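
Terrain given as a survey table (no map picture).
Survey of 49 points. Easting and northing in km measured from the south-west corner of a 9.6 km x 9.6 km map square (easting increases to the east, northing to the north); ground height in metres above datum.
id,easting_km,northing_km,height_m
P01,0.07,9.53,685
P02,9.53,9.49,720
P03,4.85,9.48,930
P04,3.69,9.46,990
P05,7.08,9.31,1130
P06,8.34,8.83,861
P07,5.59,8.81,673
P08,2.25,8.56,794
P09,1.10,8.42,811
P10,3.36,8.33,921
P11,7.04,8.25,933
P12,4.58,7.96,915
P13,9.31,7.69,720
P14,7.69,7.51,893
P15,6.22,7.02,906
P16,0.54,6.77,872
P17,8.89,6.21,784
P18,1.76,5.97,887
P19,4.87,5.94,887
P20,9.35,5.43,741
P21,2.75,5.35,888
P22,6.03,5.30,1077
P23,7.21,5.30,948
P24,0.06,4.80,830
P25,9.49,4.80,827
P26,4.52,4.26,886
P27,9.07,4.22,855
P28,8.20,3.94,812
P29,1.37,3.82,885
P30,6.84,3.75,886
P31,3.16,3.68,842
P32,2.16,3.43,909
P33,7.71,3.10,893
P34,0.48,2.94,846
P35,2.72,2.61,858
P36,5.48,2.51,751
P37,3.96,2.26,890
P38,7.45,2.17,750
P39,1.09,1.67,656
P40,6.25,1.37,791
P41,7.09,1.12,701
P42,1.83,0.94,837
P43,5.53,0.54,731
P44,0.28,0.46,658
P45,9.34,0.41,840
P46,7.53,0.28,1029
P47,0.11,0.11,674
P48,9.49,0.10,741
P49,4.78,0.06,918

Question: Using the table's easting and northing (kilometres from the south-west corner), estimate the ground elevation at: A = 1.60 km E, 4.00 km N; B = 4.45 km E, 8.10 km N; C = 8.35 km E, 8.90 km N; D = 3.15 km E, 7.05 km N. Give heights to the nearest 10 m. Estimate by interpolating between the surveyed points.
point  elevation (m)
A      890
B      960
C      880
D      940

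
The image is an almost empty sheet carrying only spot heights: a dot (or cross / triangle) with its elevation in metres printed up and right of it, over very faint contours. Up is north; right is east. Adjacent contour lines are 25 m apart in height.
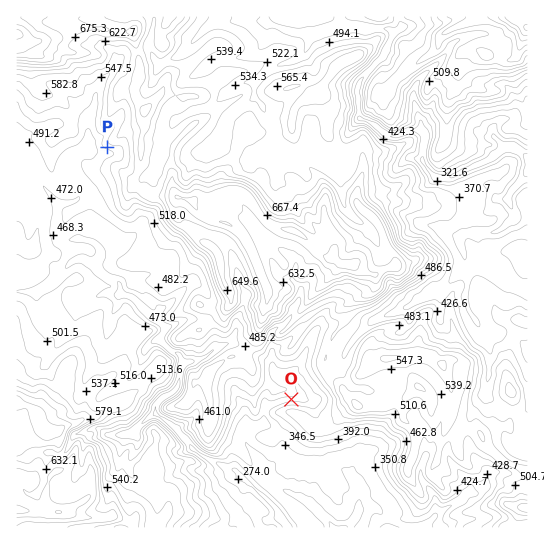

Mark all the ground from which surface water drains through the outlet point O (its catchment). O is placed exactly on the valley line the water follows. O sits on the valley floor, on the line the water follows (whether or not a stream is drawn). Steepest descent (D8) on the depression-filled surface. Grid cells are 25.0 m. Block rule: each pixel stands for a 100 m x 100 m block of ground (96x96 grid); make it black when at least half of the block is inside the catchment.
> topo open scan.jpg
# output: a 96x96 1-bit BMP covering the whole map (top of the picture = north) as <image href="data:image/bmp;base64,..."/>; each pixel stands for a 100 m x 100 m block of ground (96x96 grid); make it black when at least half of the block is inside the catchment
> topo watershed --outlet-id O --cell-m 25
<image width="96" height="96" href="data:image/bmp;base64,Qk2+BAAAAAAAAD4AAAAoAAAAYAAAAGAAAAABAAEAAAAAAIAEAAATCwAAEwsAAAIAAAAAAAAA////AAAAAAAAAAAAAAAAAAAAAAAAAAAAAAAAAAAAAAAAAAAAAAAAAAAAAAAAAAAAAAAAAAAAAAAAAAAAAAAAAAAAAAAAAAAAAAAAAAAAAAAAAAAAAAAAAAAAAAAAAAAAAAAAAAAAAAAAAAAAAAAAAAAAAAAAAAAAAAAAAAAAAAAAAAAAAAAAAAAAAAAAAAAAAAAAAAAAAAAAAAAAAAAAAAAAAAAAAAAAAAAAAAAAAAAAAAAAAAAAAAAAAAAAAAAAAAAAAAAAAAAAAAAAAAAAAAAAAAAAAAAAAAAAAAAAAAAAAAAAAAAAAAAAAAAAAAAAAAAB4AAAAAAAAAAAAAAD8AAAAAAAAAAAAAAP+AAAAAAAAAAAAAAf/AAAAAAAAAAAAAAf/gAAAAAAAAAAAAAf/AAAAAAAAAAAAAAf/AAAAAAAAAAAAAD/+AAAAAAAAAAAAAP/8AAAAAAAAAAAAAf/4AAAAAAAAAAAAA//wAAAAAAAAAAAAA//wAAAAAAAAAAAAB//wAAAAAAAAAAAAB//wAAAAAAAAAAAAB//4AAAAAAAAAAAAA//4AAAAAAAAAAAAAf/4AAAAAAAAAAAAAf/8AAAAAAAAAAAAAP/+AAAAAAAAAAAAAP/+AAAAAAAAAAAAAP//AAAAAAAAAAAAAP//AAAAAAAAAAAAAH//AAAAAAAAAAAAAH//gAAAAAAAAAAAAH//4AAAAAAAAAAAAH//+AAAAAAAAAAAAH//+AAAAAAAAAAAAP//+AAAAAAAAAAAAP//+AAAAAAAAAAAAf//4AAAAAAAAAAAAf//AAAAAAAAAAAAAf/4AAAAAAAAAAAAA//gAAAAAAAAAAAAA//AAAAAAAAAAAAAB/+AAAAAAAAAAAAAB/8AAAAAAAAAAAAAD/4AAAAAAAAAAAAAH+AAAAAAAAAAAAAA/4AAAAAAAAAAAAAH/wAAAAAAAAAAAAAP/gAAAAAAAAAAAAAf/gAAAAAAAAAAAAAf/AAAAAAAAAAAAAAA+AAAAAAAAAAAAAAAAAAAAAAAAAAAAAAAAAAAAAAAAAAAAAAAAAAAAAAAAAAAAAAAAAAAAAAAAAAAAAAAAAAAAAAAAAAAAAAAAAAAAAAAAAAAAAAAAAAAAAAAAAAAAAAAAAAAAAAAAAAAAAAAAAAAAAAAAAAAAAAAAAAAAAAAAAAAAAAAAAAAAAAAAAAAAAAAAAAAAAAAAAAAAAAAAAAAAAAAAAAAAAAAAAAAAAAAAAAAAAAAAAAAAAAAAAAAAAAAAAAAAAAAAAAAAAAAAAAAAAAAAAAAAAAAAAAAAAAAAAAAAAAAAAAAAAAAAAAAAAAAAAAAAAAAAAAAAAAAAAAAAAAAAAAAAAAAAAAAAAAAAAAAAAAAAAAAAAAAAAAAAAAAAAAAAAAAAAAAAAAAAAAAAAAAAAAAAAAAAAAAAAAAAAAAAAAAAAAAAAAAAAAAAAAAAAAAAAAAAAAAAAAAAAAAAAAAAAAAAAAAAAAAAAAAAAAAAAAAAAAAAAAAAAAAAAAAAAAAAAAAAAAAAAAAAAAAAAAAAA="/>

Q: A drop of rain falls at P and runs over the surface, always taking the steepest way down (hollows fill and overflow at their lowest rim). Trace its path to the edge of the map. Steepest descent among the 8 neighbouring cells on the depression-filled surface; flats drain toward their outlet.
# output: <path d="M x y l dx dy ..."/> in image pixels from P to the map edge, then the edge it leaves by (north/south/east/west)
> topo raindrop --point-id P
<path d="M107 147l0 3-2 3-8 0-6-3-12 1-8 8-1 10 7 13 0 5 1 2 0 9-5 4-4 0-2 1-9 0-1 2 0 14-2 2 0 9 8 9 20 0 2 2 5 0 5 2 6 7 0 5-4 6 2 10 8 7 3 1 4 0 4 3 3 5 0 4 4 4 6 2 7 6 1 0 0 2 18 17 6 3-1 16 1 2 8 8 6 2 4 4 0 2 1 2 0 8-1 1-2 12-2 7-4 4-11 5-4 4-3 4 0 7 4 4 16 10 0 2 8 8 0 1 16 16 30 15 5 0 17 17 2 0 9 9 1 0 14 14 2 4 0 5 7 7 0 2"/>
exit: south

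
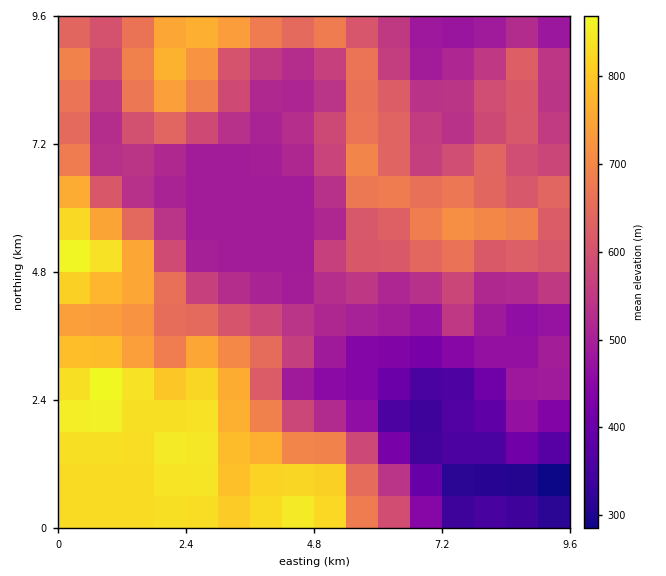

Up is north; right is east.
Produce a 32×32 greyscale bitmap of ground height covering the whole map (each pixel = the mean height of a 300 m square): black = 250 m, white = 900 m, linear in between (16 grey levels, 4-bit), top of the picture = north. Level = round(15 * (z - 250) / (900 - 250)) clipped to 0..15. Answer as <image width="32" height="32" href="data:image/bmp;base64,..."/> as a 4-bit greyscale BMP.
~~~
<image width="32" height="32" href="data:image/bmp;base64,Qk12AgAAAAAAAHYAAAAoAAAAIAAAACAAAAABAAQAAAAAAAACAAATCwAAEwsAABAAAAAAAAAAAAAAABEREQAiIiIAMzMzAERERABVVVUAZmZmAHd3dwCIiIgAmZmZAKqqqgC7u7sAzMzMAN3d3QDu7u4A////AN3d3d7t3d3u7KiHVCIzMiLd3d3e7dze7u3KmGMiIhIh3d3d3u3c3e7tuYdTIREREd3d3d7t3N3d3KhlQyESIhHd3d3u7dzMu7uXVDIiI0My7u7e7u3cy6mphkMiMyNEQ+7u7d7t3LqYd2UyIjM0VUTu7u3e7dupd2VUMiIzNFVV7u/t3u3Ll2VVVEMiMzRWZd7u7czdy6hlVEREMjM0VmXN3cyqzMqpdlVERENERVVmzMu7mru5mYdmVUVUVlVVZbu7upqqmIh3dmZVVndlVVW7u7upmId3dmZmZlV3ZVVVzMzLqYd3ZmZmZlVWd2VWZu7czKh3ZmZmd3h2eIh2d4ju7cuXZmZmZniJmImZiImY7u3Kh2ZmZmZoiIiaqpmZmO7MuXZmZmZmZ4iImruqqYjdyph2ZmZmZmeJmaq7u7qZzKh3ZmZmZmZnmqqqqqqZmcuHZmZmZmZmaKu5mJqYh4m6dmZmZmZmZmirqIeJmYd4qGZ3dmZmZmd4q5h3d4mXd6hmeJh2ZmZniKqYd3d5mHe4ZomqmYdmZniaqHd3eJd3uXeau6qXZmZnmqh3d3iXd6l3m8y5h3ZmZ5qXZnd5mHa5d5vMuYd2ZneahlZ2eKl2uoibzMuYd2d4qYZVZmeIdqmIm8zMypmImpiHVVVWd2aYiJq7zMu7qruHdlVVVWZU"/>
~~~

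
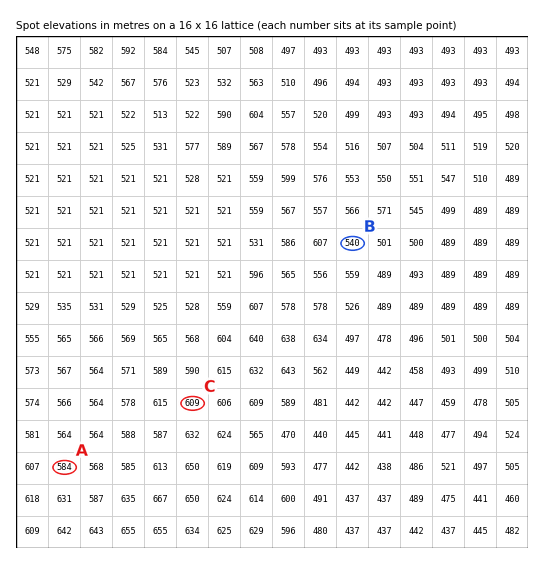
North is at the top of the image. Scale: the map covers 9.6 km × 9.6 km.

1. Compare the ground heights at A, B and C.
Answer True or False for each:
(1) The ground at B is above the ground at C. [False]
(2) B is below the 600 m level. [True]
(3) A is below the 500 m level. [False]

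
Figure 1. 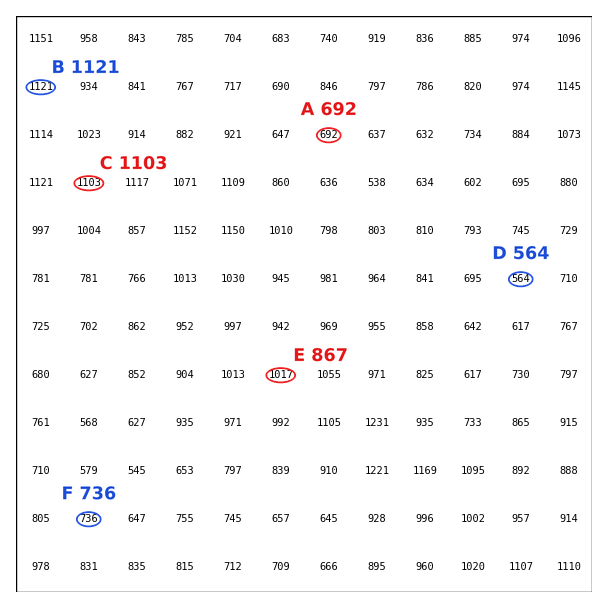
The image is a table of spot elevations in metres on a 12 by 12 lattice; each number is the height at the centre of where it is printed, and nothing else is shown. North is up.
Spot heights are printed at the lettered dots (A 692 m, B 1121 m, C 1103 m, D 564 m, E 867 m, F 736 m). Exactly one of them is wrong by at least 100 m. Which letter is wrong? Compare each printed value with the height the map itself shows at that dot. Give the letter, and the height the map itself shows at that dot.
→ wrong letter E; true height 1017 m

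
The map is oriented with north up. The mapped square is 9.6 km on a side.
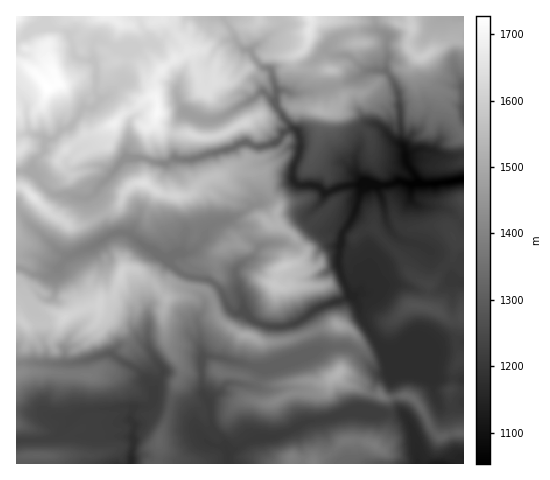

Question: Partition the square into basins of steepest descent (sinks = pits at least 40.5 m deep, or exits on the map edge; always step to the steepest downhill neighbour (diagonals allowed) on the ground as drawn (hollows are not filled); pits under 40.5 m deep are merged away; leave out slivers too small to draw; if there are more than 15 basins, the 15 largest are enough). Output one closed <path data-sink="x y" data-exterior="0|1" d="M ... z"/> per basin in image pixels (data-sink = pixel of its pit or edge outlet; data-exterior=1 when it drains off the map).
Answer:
<path data-sink="463 179" data-exterior="1" d="M463 16l-446 0-1 303 4 0 6 6 35-3 6-6 11-6 21-5 2-4 11-4 10-26 2-2 12 0 7 7 10 6 14 16 12-3 9-7 18 2 6 8 7 21 5 5 17 10 9 2 6 4-3 27-6 9 3 3 16 6 13 0 19-4 23 1 16-8 12 11 21 8 9 1 9 5 15-4 9 3 11 13 7 16 10 10 15-5 8 0 1-298-8-9-4-13-8-10-3-12-12-9-6-21 0-3 7-5 19-12 15 1z"/><path data-sink="442 463" data-exterior="1" d="M197 288l-9 0-12 8-8 1-5 14 2 29 17 27 0 8-6 10-7 29-9 24-2 26 133 0 1-7 7 3 14 2 1 2 150-1 0-30-9-1-14 5-4-2-7-8-12-23-8-8-7-1-15 4-9-5-9-1-21-8-12-11-16 8-23-1-19 4-13 0-18-7 5-11 3-27-6-4-9-2-17-10-7-10-7-20-4-4z"/><path data-sink="131 463" data-exterior="1" d="M136 269l-13 1-10 27-12 4-2 4-21 5-11 6-6 6-6 1-29 2-6-6-4 1 1 144 140 0 1-2 0-20 11-28 7-29 6-10 0-8-17-27-2-29 4-13-14-16-10-6z"/><path data-sink="463 116" data-exterior="1" d="M458 39l-9 1-16 10-9 7-1 3 6 21 12 9 3 12 8 10 4 13 7 9 1-92z"/>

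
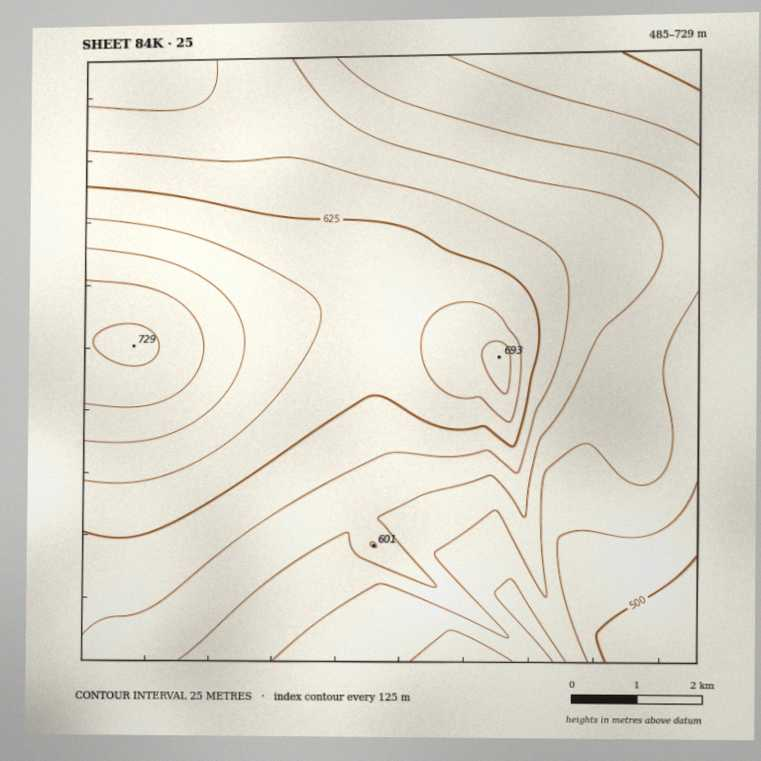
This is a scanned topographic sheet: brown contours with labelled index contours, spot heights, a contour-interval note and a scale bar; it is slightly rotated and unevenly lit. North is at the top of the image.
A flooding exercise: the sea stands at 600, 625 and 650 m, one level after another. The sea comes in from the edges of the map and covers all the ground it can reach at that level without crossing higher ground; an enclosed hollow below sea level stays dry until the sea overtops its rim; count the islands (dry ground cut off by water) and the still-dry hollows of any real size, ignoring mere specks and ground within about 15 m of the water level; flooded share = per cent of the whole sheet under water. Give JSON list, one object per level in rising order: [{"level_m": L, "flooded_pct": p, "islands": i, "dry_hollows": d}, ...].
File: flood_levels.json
[{"level_m": 600, "flooded_pct": 57, "islands": 0, "dry_hollows": 0}, {"level_m": 625, "flooded_pct": 71, "islands": 0, "dry_hollows": 0}, {"level_m": 650, "flooded_pct": 85, "islands": 1, "dry_hollows": 0}]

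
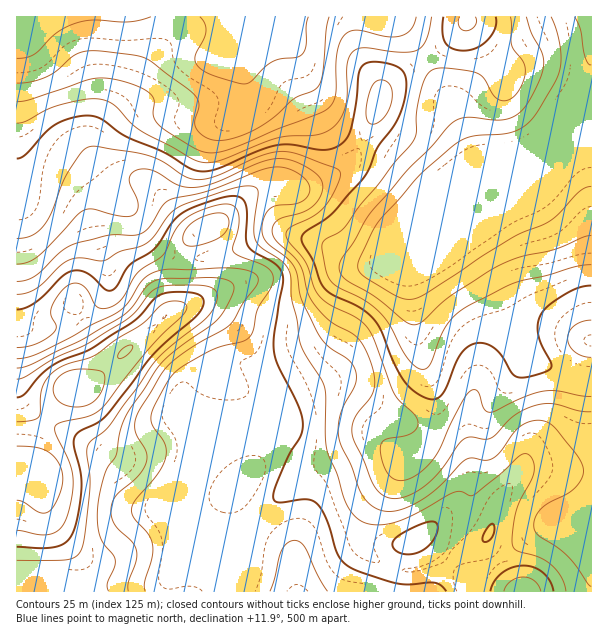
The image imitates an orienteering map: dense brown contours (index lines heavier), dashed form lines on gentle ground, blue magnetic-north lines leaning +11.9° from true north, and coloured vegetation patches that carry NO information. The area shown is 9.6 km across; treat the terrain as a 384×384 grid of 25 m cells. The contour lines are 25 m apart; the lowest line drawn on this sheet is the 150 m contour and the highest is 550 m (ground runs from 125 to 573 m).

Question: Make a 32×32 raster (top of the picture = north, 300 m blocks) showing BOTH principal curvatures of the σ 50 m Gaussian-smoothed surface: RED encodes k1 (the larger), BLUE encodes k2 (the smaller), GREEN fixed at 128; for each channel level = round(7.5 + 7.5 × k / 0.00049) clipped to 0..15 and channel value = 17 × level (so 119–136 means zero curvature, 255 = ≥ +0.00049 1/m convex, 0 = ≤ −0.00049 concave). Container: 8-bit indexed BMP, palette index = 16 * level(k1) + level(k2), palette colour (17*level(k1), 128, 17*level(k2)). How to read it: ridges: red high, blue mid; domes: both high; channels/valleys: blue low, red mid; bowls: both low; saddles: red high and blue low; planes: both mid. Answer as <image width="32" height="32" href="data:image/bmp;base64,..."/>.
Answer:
<image width="32" height="32" href="data:image/bmp;base64,Qk02CAAAAAAAADYEAAAoAAAAIAAAACAAAAABAAgAAAAAAAAEAAATCwAAEwsAAAABAAAAAAAAAIAAABGAAAAigAAAM4AAAESAAABVgAAAZoAAAHeAAACIgAAAmYAAAKqAAAC7gAAAzIAAAN2AAADugAAA/4AAAACAEQARgBEAIoARADOAEQBEgBEAVYARAGaAEQB3gBEAiIARAJmAEQCqgBEAu4ARAMyAEQDdgBEA7oARAP+AEQAAgCIAEYAiACKAIgAzgCIARIAiAFWAIgBmgCIAd4AiAIiAIgCZgCIAqoAiALuAIgDMgCIA3YAiAO6AIgD/gCIAAIAzABGAMwAigDMAM4AzAESAMwBVgDMAZoAzAHeAMwCIgDMAmYAzAKqAMwC7gDMAzIAzAN2AMwDugDMA/4AzAACARAARgEQAIoBEADOARABEgEQAVYBEAGaARAB3gEQAiIBEAJmARACqgEQAu4BEAMyARADdgEQA7oBEAP+ARAAAgFUAEYBVACKAVQAzgFUARIBVAFWAVQBmgFUAd4BVAIiAVQCZgFUAqoBVALuAVQDMgFUA3YBVAO6AVQD/gFUAAIBmABGAZgAigGYAM4BmAESAZgBVgGYAZoBmAHeAZgCIgGYAmYBmAKqAZgC7gGYAzIBmAN2AZgDugGYA/4BmAACAdwARgHcAIoB3ADOAdwBEgHcAVYB3AGaAdwB3gHcAiIB3AJmAdwCqgHcAu4B3AMyAdwDdgHcA7oB3AP+AdwAAgIgAEYCIACKAiAAzgIgARICIAFWAiABmgIgAd4CIAIiAiACZgIgAqoCIALuAiADMgIgA3YCIAO6AiAD/gIgAAICZABGAmQAigJkAM4CZAESAmQBVgJkAZoCZAHeAmQCIgJkAmYCZAKqAmQC7gJkAzICZAN2AmQDugJkA/4CZAACAqgARgKoAIoCqADOAqgBEgKoAVYCqAGaAqgB3gKoAiICqAJmAqgCqgKoAu4CqAMyAqgDdgKoA7oCqAP+AqgAAgLsAEYC7ACKAuwAzgLsARIC7AFWAuwBmgLsAd4C7AIiAuwCZgLsAqoC7ALuAuwDMgLsA3YC7AO6AuwD/gLsAAIDMABGAzAAigMwAM4DMAESAzABVgMwAZoDMAHeAzACIgMwAmYDMAKqAzAC7gMwAzIDMAN2AzADugMwA/4DMAACA3QARgN0AIoDdADOA3QBEgN0AVYDdAGaA3QB3gN0AiIDdAJmA3QCqgN0Au4DdAMyA3QDdgN0A7oDdAP+A3QAAgO4AEYDuACKA7gAzgO4ARIDuAFWA7gBmgO4Ad4DuAIiA7gCZgO4AqoDuALuA7gDMgO4A3YDuAO6A7gD/gO4AAID/ABGA/wAigP8AM4D/AESA/wBVgP8AZoD/AHeA/wCIgP8AmYD/AKqA/wC7gP8AzID/AN2A/wDugP8A/4D/AIZ2dYSVpXRkhpiXhnZ2l6eXhpaXhnSFtYSFs9vcyKWEg3KUpqe5qIV0doeHd3aXp5eGhnSCgoKEloWRs7elk4WXmLa1lai4poSHd3d3hpiomId1hbfZuJSVx7eSg4OFh5a6yaaEhYaWhIeHhoaFl5iYh5a1xdf4yIOW6JZjdod3lrnJp3Rkc2R2h5aYl4WFl6eHlpWEhbf3poTYp2R1d4d2p9iog4WFdHWHlrmohoWGl5eWhWRjZbbXlLjXloaGh6fK2qeSpqmXg4aFmLmohnWWqJh2ZGNjddeWlde4l5eGp7nIg3OXubimhIeEl6eXh5amh4V0dnRzt6iEt7iXh4aHpbKBg6OVh5aFd4eGhoaYqJZldIWGhYK2pnOoyJeHhoajsqW2o3JjZYaHhnaGh5iolmVll7m3k6aVcqfJuKemk8THytqndHJjdYaGl5eYmJemloW1t5aDp6eDk5eol4ax9vz72Oe4g2GFqKiXh5eIh6eoqLaFdHSXuId0hJSDcqLE+/j09veFUXCUhoaGl4eHl6m5l3Rzdpeol3Z1dJOTYnCRpOX4+feVcnFzhaaGhoaGmLiGc4SHl5eHhnaGp8p0coCAkcf29venlKS2l3eXlpaouZaThIeYmIeHhpanubXGt7SQUJP3+vnopYV1lselpbiplYOFl5iYl4eXl5eXlKXp65RAc+jr+fj2tpe1tIOEl5WDdHWHmJeXmJeXmJhkdLjplHGz1aNypNb4+vvYhFJhcnR2dXV2h5iYiIeHmHV0traUlbSVwZCAkLPG2cWhkoRzZXZ2dXWGh5eHd4eGdnWVlYandHLm+Me00YBwgGCFuIV0d3d3hoV2h4d3hpZmZYaWloVUUrX6+/zJYnCSg5OnhnR0h4eHdoaGh4eHl3Z2h6eGdWWEwbPI+faypMrapIaXhoSEd3eHhoZ2doeohoeHl5eGl7fEoXKm9fXn+/nVlpiYhnR1h3d3h3Z2hqeGh4eHh6fI2biEYXO3+fratsTXqJendXR1dneHh3aGl5WXiIiXtrenlnVjcYOmx7aDhMbGhqeohnV1dYSFh4aGhZioqaiWhHOCc2NiYHGjo4R1pOallai3loaGlZSFh4eFl5iYqJaEhIWGhnZ0c4SVh3SU+NmUhZampri5loR1d4aHh4eXlpeoqKinp4Z2hpZ2Y3XY+qd0doaGqMmYhYWGdnaGhpaHh5eHhoaHhpeXh3R0l9jax5R1dnaXybiWlYVmZoeYiIeHloV1dXZ2h5h2dIbI2KjFxKWWlaWnqKeWhHZ2h5eHd4eXl5eHhnZ2hnV1psamdXSkxciopZWHl4eEd4aGhoZ2doeHmJiXhoaHlpanpYR0ZHSn28vIpoaHl5Q="/>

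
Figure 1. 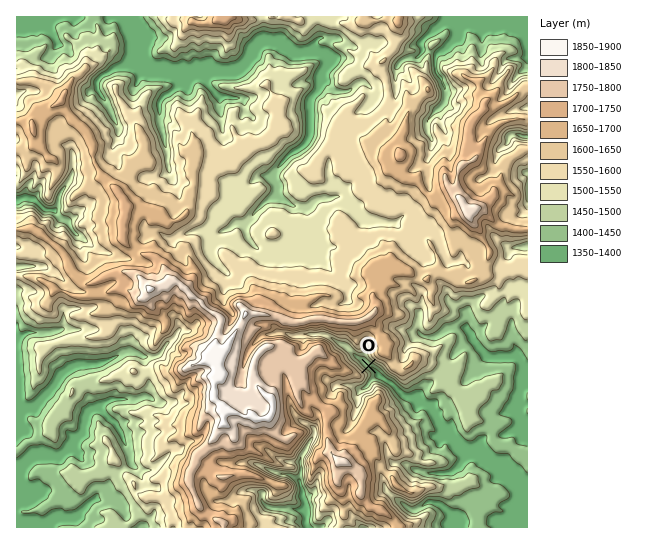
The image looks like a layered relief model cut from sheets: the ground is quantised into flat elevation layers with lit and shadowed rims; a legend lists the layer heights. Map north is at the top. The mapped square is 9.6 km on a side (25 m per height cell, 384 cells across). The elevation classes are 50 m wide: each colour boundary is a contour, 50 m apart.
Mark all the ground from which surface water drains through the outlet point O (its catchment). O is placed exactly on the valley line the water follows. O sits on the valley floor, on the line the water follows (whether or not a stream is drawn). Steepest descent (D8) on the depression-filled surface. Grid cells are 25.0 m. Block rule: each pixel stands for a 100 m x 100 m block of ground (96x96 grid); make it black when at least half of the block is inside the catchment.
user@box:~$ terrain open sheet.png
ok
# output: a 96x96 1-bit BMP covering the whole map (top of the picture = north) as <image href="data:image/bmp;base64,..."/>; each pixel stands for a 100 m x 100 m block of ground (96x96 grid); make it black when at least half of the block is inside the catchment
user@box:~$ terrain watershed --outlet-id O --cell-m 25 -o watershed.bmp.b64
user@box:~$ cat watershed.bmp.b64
<image width="96" height="96" href="data:image/bmp;base64,Qk2+BAAAAAAAAD4AAAAoAAAAYAAAAGAAAAABAAEAAAAAAIAEAAATCwAAEwsAAAIAAAAAAAAA////AAAAAAAAAAAAAAAAAAAAAAAAAAAAAAAAAAAAAAAAAAAAAAAAAAAAAAAAAAAAAAAAAAAAAAAAAAAAAAAAAAAAAAAAAAAAAAAAAAAAAAAAAAAAAAAAAAAAAAAAAAAAAAAAAAAAAAAAAAAAAAAAAAAAAAAAAAAAAAAAAAAAAAAAAAAAAAAAAAAAAAAAAAAAAAAAAAAAAAAAAAAAAAAAAAAAAAAAAAAAAAAAAAAAAAAAAAAAAAAAAAAAAAAAAAAAAAAAAAAAAAAAAAAAAAAAAAAAAAAAAAAAAAAAAAAAAAAAAAAAAAAAAAAAAAAAAAAAAAAAAAAAAAAAAAAAAAYAAAAAAAAAAAAAAH8AAAAAAAAAAAAAAf8AAAAAAAAAAAAAA/8AAAAAAAAAAAAAB/8AAAAAAAAAAAAAB/wAAAAAAAAAAAAAB/gAAAAAAAAAAAAAB/gAAAAAAAAAAAAAB/gAAAAAAAAAAAAAA/AAA4AAAAAAAAAAA/gAD8AAAAAAAAAAA/gcH8AAAAAAAAAAA/geP+AAAAAAAAAAAfwf//gAAAAAAAAAAP////gAAAAAAAAAAP////gAAAAAAAAAAH////AAAAAAAAAAAD///+AAAAAAAAAAAD///+AAAAAAAAAAAB+AAAAAAAAAAAAAAAAAAAAAAAAAAAAAAAAAAAAAAAAAAAAAAAAAAAAAAAAAAAAAAAAAAAAAAAAAAAAAAAAAAAAAAAAAAAAAAAAAAAAAAAAAAAAAAAAAAAAAAAAAAAAAAAAAAAAAAAAAAAAAAAAAAAAAAAAAAAAAAAAAAAAAAAAAAAAAAAAAAAAAAAAAAAAAAAAAAAAAAAAAAAAAAAAAAAAAAAAAAAAAAAAAAAAAAAAAAAAAAAAAAAAAAAAAAAAAAAAAAAAAAAAAAAAAAAAAAAAAAAAAAAAAAAAAAAAAAAAAAAAAAAAAAAAAAAAAAAAAAAAAAAAAAAAAAAAAAAAAAAAAAAAAAAAAAAAAAAAAAAAAAAAAAAAAAAAAAAAAAAAAAAAAAAAAAAAAAAAAAAAAAAAAAAAAAAAAAAAAAAAAAAAAAAAAAAAAAAAAAAAAAAAAAAAAAAAAAAAAAAAAAAAAAAAAAAAAAAAAAAAAAAAAAAAAAAAAAAAAAAAAAAAAAAAAAAAAAAAAAAAAAAAAAAAAAAAAAAAAAAAAAAAAAAAAAAAAAAAAAAAAAAAAAAAAAAAAAAAAAAAAAAAAAAAAAAAAAAAAAAAAAAAAAAAAAAAAAAAAAAAAAAAAAAAAAAAAAAAAAAAAAAAAAAAAAAAAAAAAAAAAAAAAAAAAAAAAAAAAAAAAAAAAAAAAAAAAAAAAAAAAAAAAAAAAAAAAAAAAAAAAAAAAAAAAAAAAAAAAAAAAAAAAAAAAAAAAAAAAAAAAAAAAAAAAAAAAAAAAAAAAAAAAAAAAAAAAAAAAAAAAAAAAAAAAAAAAAAAAAAAAAAAAAAAAAAAAAAAAAAAAAAAAAAAAAAAAAAAAAAAAAAAAAAAAAAAAAAAAAAAAAAAAAAAAAAAAAAAAAAAAAAA="/>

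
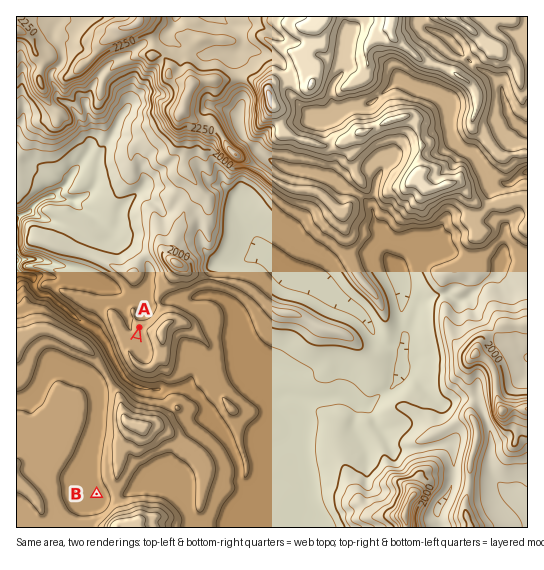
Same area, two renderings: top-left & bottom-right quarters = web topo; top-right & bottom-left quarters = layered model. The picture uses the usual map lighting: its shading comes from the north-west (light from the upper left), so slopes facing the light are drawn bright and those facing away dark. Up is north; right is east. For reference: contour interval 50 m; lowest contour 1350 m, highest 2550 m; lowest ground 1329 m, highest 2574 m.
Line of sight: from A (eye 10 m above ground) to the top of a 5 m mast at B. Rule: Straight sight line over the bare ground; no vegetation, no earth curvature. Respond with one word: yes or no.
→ no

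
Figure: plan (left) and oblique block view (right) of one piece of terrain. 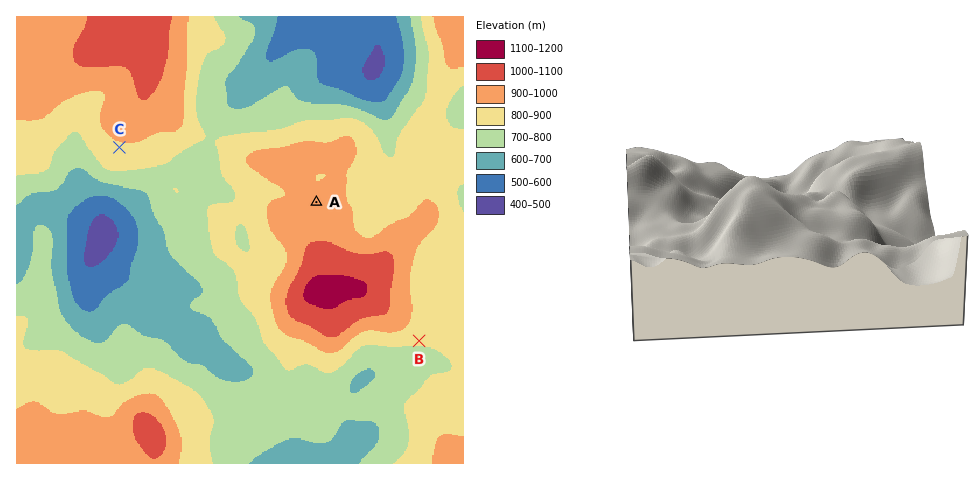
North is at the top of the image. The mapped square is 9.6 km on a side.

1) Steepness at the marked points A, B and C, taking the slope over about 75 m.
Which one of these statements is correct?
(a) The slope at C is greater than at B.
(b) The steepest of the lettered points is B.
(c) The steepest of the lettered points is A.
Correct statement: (b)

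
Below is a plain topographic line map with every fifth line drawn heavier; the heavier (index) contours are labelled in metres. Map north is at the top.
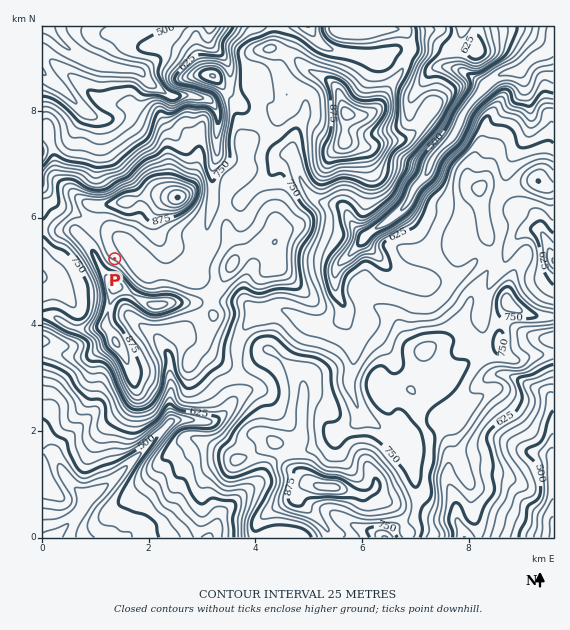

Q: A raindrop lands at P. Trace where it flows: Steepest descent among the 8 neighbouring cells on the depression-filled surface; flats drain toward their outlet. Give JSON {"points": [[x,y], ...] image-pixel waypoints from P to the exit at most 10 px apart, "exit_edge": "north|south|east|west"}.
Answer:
{"points": [[115, 259], [125, 253], [136, 260], [147, 267], [157, 272], [168, 273], [179, 273], [189, 269], [197, 259], [201, 248], [205, 237], [207, 227], [209, 216], [212, 205], [212, 195], [212, 184], [212, 173], [215, 163], [217, 152], [216, 141], [217, 131], [217, 120], [216, 109], [208, 100], [197, 97], [187, 96], [176, 96], [165, 93], [155, 87], [144, 77], [135, 69], [124, 69], [113, 67], [103, 65], [92, 61], [81, 56], [71, 51], [60, 41], [49, 31], [45, 27]], "exit_edge": "north"}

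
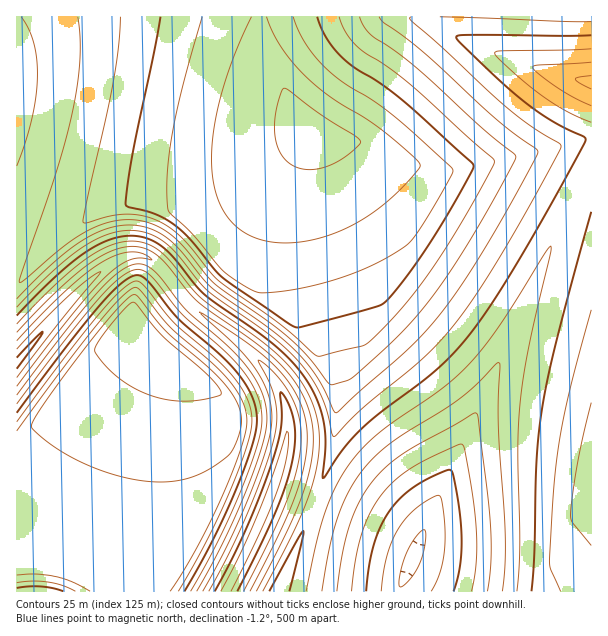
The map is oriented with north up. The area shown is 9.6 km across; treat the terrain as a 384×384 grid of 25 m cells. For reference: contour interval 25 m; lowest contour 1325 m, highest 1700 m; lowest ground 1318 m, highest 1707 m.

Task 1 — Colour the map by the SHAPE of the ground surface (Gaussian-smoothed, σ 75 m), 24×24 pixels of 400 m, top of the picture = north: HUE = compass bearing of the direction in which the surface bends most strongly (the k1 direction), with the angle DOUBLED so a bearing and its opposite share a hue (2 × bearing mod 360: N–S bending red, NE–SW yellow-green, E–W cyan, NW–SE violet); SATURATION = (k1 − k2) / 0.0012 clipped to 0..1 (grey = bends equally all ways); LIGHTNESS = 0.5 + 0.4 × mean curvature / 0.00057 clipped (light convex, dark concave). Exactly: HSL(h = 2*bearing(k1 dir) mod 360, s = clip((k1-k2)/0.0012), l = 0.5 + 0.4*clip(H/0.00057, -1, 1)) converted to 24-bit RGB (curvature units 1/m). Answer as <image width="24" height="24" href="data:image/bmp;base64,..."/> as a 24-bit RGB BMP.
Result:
<image width="24" height="24" href="data:image/bmp;base64,Qk32BgAAAAAAADYAAAAoAAAAGAAAABgAAAABABgAAAAAAMAGAAATCwAAEwsAAAAAAAAAAAAAiXvgfKHjhtPcfpGNgIB/gYB/3JaTnYWBE15iGV9ly5WHzpmKf4R9foF8fX18YnN7UWp3fHR7fHV7fnh6gH17lYV8kYd9goR+gH+If4CFgH9/gH9/gIB/gIB/l4J+3Z6WdYaEAC0zhIp18rqph4d8f4B8fXp6e3V7QmNyeHJ7fHZ6fXp6gIF8hYV9oIx/goV+gH9/gH9/gH9/gH9/gIB/gIB/gYF/2p6RnoqBD09cI2Ft2qKLuZF/f3x6fXd5fHR6Vmp3Wm15fHl7fX58foJ9f4R9m4yAjIl/gH+AgH9/gH9/gH9/gH9/gYB/gYF/nId+2qWTbISGACYzlYR27bacf3l5fXZ6fHR7dXJ7Q2h2enx9fIF9fYR9foV+h4l/nYuAgH+AgH9/gH9/gH9/gH9/gYB/gYF/g4N+4a+Xj4yBACIzVnB977mYjXx3fXZ7fHV9end9UHF8aHyAfIN/fYV/foV+foV+nYqAhX6BgH+AgH9/gH9/gX9/gYB/goF+g4J+v5yDvaGJKlV6Dy9QzqB3wJx8fnd+fHd+enl+cnyASHZ/fISBfYWAfoV/foR/i4Z/1IyhgX+AgX+AgX9/gX9/gYB/goB+g4F+k4t93cqlYm6eAQsyooxi4caMfnl/e3l/enyAe4GCS3mCcYaFfoWBfoSAf4OAf4J/0IugvYOVgX+AgX9/gX9/gn9/goB+g4B+haSBxN6ygFuwEQEykJRh5eGVfXqAe3uAe3+CfIODbYOFTnyDfoSBfoOAf4KAf4GAgHyF4JWup3+NgX+Agn9/gn9/gn9+gJ+TqObGpoaaZgVoUyJfirZnwtCKh3yBfH6CfIGDfISEfISDR3iBeISDfoKAf4GAf4GADldAi3+F5pu3mH6Ign+Ag39/hLytm+HPl5iBhypVMwAiaX9qj+OJjZJ+mYJ/fYCCfYODfYSDfYSCZYCEV3yCfoKAf4GAf4CAATIiJnFXloCK55y8kn6Hhsmjf9G0hIV6ZRImMwASfnNqe8qVg8CPf3+Bm4WAfoSFfYODfYOCfYOBfIKBRnR+fIGBfoCAf4CAc4CCADMgPH1jnoOR7cLPkdeeaH5wMgERVwwdgn54gsqvis+tgICCf4CBi4KAlYWAfoOCfYKBfYKBfYKAW3uBYXuBfoCAf4CAxYKeaoF7ADMbP4df29mix6KNOAIphx5amoKMld3Lh8Kxg4CCgoCBgIGBgIKCnYiBf4OBfoKBfYGBfoGAeoCBRnN9fYCAfoCA2I2uvX2dY391ADMOMpIAlAsAQAgthY19q+TCg6Wcg4CBg4CBgoGBgYGBgIKBkYSAkIR/foGBfoGAfoGAfoCAUnd/an2BfoCAhH2D2oy4x3augWKAQlgjUTggW4F4hdylg62MhICBhICBg4GBgoGBgoGBgIGBgYOAnYeAf4GBfoGAfoCAfoCAdX+BSXN+foCAgH2Bg36DyYO+2IPmhFvKVnjJgODlgrmlhICBhICBhIGBg4GBg4GBgoGBgYGBgIGBloWAi4J/foGBfoCAfoCAfoCAS3R+c36Af32AgH6BgX6BiX6Nj3+zf4m0gIaOg4CChICBhIGBhIGBhIGBg4GBg4GBgoGBgYGBhIGAnIaAf4CBfoCAfoCAfn+Abn2BT3V/fn1/f36AgH6AgX+BgX+Bgn+Bg4CBg4CBg4CBhIGBhIGBhIGBhIGBg4GBgoGBgYOEgJGXi5OulIGvjX+mhH2Ufn6FfX+AR3J9fX1/fn5/f36AgH+AgX+AgYCBgoCBg4CBg4GBhIGBhIGBhIGBhIGCgoiMgpefgp2mgJKWf4SDfoCEgX2Qin2jkn+xln+1aWSufX5+fX5/fn9/f39/gH+AgYCAgYCAgoCAg4GBg4GBhIGBhIaBgaGcfpmfgYuLg4OBgYKAgIGAf4GAfYGAfIGAe4GBen+CfXmQfH5+fX9+fn9+fn9/f4B/gIB/gYGAgoGAgoGAg4GBhISBgKSMfI2Ge4KBhIOAg4OAgoKAgIGAf4GAfoGAfYGAfIGAeoCAdX95e359fH9+fX9+fn9+foB+f4B/gIF/gYGAgoKAgoKAhJmAe5R7eoJ7eYJ+fIOBhIOAg4KAgYKAgIGAfoB/gHdwe1xHdVMzd14ze399fH99fH99fYB+fYB+foF+f4F/gIF/gYKAgoOAjqV9foR5e4N3dYJ2dIF9hYOAg4KAgn99gWdeeUo5e008gmlgg3t7hH9/e39+e399fH99fIB9fYB9fYF9foF+f4F+gIJ/hIV/maJ6gYN3gIN1e4Nxa4FodYBogVxNfEo7gVhPg3Z4g32Dg36Cg36BhH9/"/>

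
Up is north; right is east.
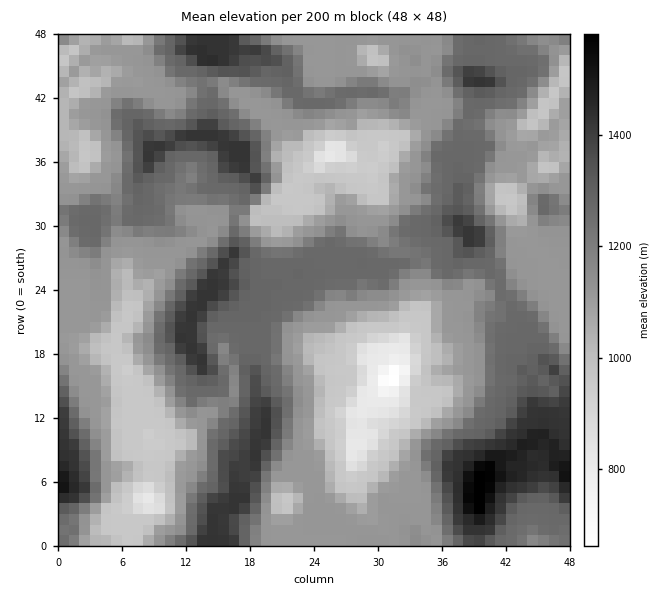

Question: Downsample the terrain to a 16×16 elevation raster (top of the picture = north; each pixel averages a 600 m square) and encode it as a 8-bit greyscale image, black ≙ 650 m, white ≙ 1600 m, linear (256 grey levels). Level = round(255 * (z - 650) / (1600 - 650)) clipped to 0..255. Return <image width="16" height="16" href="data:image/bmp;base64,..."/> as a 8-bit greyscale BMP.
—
<image width="16" height="16" href="data:image/bmp;base64,Qk02BQAAAAAAADYEAAAoAAAAEAAAABAAAAABAAgAAAAAAAABAAATCwAAEwsAAAABAAAAAAAAAAAAAAEBAQACAgIAAwMDAAQEBAAFBQUABgYGAAcHBwAICAgACQkJAAoKCgALCwsADAwMAA0NDQAODg4ADw8PABAQEAAREREAEhISABMTEwAUFBQAFRUVABYWFgAXFxcAGBgYABkZGQAaGhoAGxsbABwcHAAdHR0AHh4eAB8fHwAgICAAISEhACIiIgAjIyMAJCQkACUlJQAmJiYAJycnACgoKAApKSkAKioqACsrKwAsLCwALS0tAC4uLgAvLy8AMDAwADExMQAyMjIAMzMzADQ0NAA1NTUANjY2ADc3NwA4ODgAOTk5ADo6OgA7OzsAPDw8AD09PQA+Pj4APz8/AEBAQABBQUEAQkJCAENDQwBEREQARUVFAEZGRgBHR0cASEhIAElJSQBKSkoAS0tLAExMTABNTU0ATk5OAE9PTwBQUFAAUVFRAFJSUgBTU1MAVFRUAFVVVQBWVlYAV1dXAFhYWABZWVkAWlpaAFtbWwBcXFwAXV1dAF5eXgBfX18AYGBgAGFhYQBiYmIAY2NjAGRkZABlZWUAZmZmAGdnZwBoaGgAaWlpAGpqagBra2sAbGxsAG1tbQBubm4Ab29vAHBwcABxcXEAcnJyAHNzcwB0dHQAdXV1AHZ2dgB3d3cAeHh4AHl5eQB6enoAe3t7AHx8fAB9fX0Afn5+AH9/fwCAgIAAgYGBAIKCggCDg4MAhISEAIWFhQCGhoYAh4eHAIiIiACJiYkAioqKAIuLiwCMjIwAjY2NAI6OjgCPj48AkJCQAJGRkQCSkpIAk5OTAJSUlACVlZUAlpaWAJeXlwCYmJgAmZmZAJqamgCbm5sAnJycAJ2dnQCenp4An5+fAKCgoAChoaEAoqKiAKOjowCkpKQApaWlAKampgCnp6cAqKioAKmpqQCqqqoAq6urAKysrACtra0Arq6uAK+vrwCwsLAAsbGxALKysgCzs7MAtLS0ALW1tQC2trYAt7e3ALi4uAC5ubkAurq6ALu7uwC8vLwAvb29AL6+vgC/v78AwMDAAMHBwQDCwsIAw8PDAMTExADFxcUAxsbGAMfHxwDIyMgAycnJAMrKygDLy8sAzMzMAM3NzQDOzs4Az8/PANDQ0ADR0dEA0tLSANPT0wDU1NQA1dXVANbW1gDX19cA2NjYANnZ2QDa2toA29vbANzc3ADd3d0A3t7eAN/f3wDg4OAA4eHhAOLi4gDj4+MA5OTkAOXl5QDm5uYA5+fnAOjo6ADp6ekA6urqAOvr6wDs7OwA7e3tAO7u7gDv7+8A8PDwAPHx8QDy8vIA8/PzAPT09AD19fUA9vb2APf39wD4+PgA+fn5APr6+gD7+/sA/Pz8AP39/QD+/v4A////AJNcV3/BwIV9fn1/g7jFoKHEc0BcrcyKbnVnfYbV6Lu6z4FaYY7GrH5lRWmU1Oza3LpxUleBtsWEVjFOfKS61dabblN1lp++i1cxLlRyobzFgmRfmb2fq35XPBhWdJettHpfcre8o6V3Y0o9WHuZqJN9dWGlybConoZ9cGd+lZ1/fnpwhbi/qKimpJ2Qm5+BfZKQhYeIrIaKn5aXpbuqfX+ZnaaYiJRjWnF0fJ23hG2Wc3+voqG4nFVVUmmSqoJzcmF2uL++zJNjP1BXiKaXeW9xiKOTsJuAjIt8f32Vl3hpZm99iaCaoJ2JkoeBrLujbGt4eanQybGLfXF5gJ+on4U="/>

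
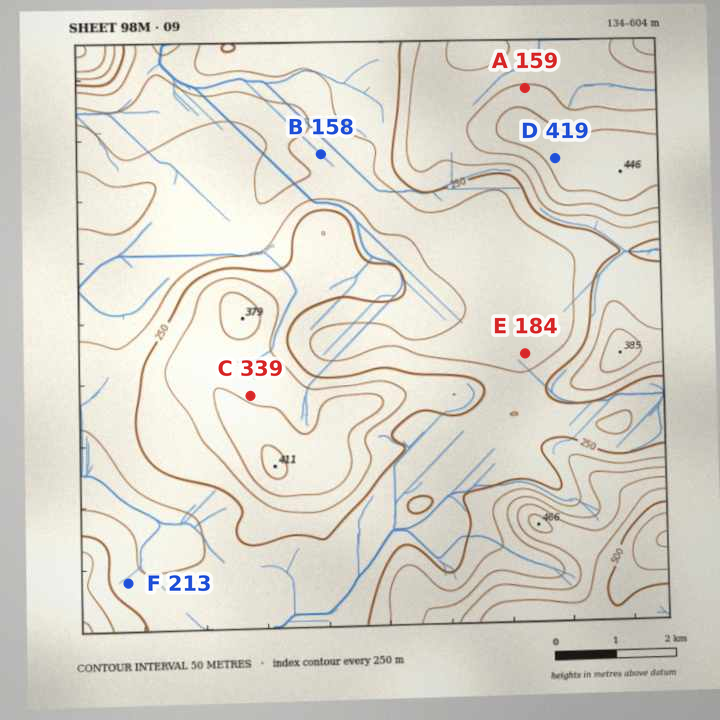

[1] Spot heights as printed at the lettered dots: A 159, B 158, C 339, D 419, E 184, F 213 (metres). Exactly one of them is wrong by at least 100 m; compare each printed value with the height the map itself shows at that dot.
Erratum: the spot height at A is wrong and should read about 359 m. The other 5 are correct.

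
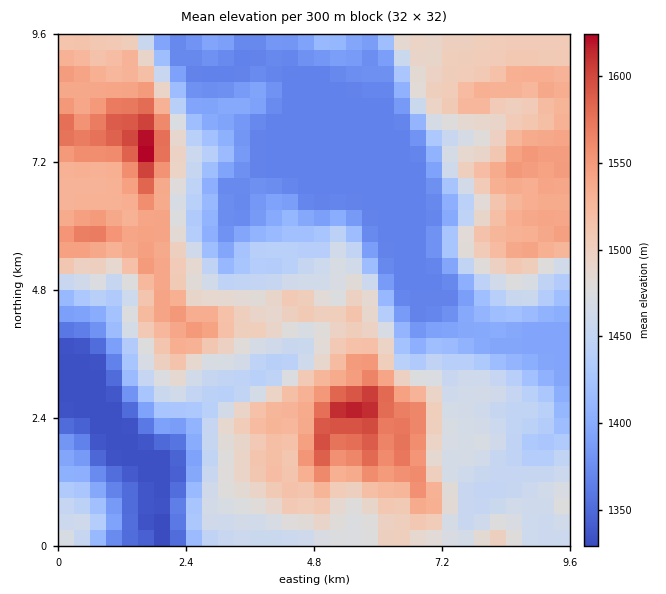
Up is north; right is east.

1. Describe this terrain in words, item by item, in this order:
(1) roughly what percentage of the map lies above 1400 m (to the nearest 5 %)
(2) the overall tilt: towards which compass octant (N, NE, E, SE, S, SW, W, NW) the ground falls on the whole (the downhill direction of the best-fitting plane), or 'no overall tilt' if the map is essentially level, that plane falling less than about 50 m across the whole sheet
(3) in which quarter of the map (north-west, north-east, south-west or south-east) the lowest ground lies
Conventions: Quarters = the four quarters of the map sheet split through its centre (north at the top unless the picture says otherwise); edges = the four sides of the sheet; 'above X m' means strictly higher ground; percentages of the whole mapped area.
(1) Ground above 1400 m makes up about 70 % of the sheet.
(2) No overall tilt - high and low ground are spread across the sheet.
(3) Look to the south-west quarter for the lowest ground.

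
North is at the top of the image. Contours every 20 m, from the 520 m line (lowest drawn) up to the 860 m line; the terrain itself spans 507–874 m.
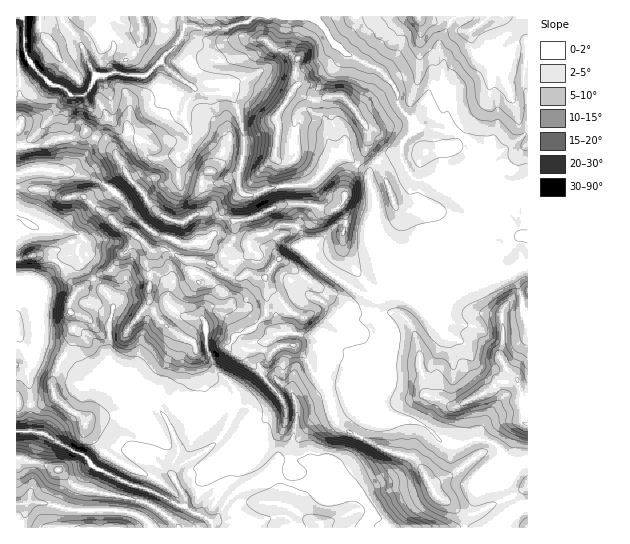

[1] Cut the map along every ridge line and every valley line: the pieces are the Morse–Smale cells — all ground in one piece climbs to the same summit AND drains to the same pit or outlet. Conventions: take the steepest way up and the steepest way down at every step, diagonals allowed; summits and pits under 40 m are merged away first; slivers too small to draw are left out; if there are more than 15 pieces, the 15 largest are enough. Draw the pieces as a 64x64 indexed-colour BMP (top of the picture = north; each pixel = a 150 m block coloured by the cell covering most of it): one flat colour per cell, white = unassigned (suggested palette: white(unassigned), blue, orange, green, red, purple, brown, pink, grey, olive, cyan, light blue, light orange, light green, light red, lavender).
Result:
<image width="64" height="64" href="data:image/bmp;base64,Qk12CAAAAAAAAHYAAAAoAAAAQAAAAEAAAAABAAQAAAAAAAAIAAATCwAAEwsAABAAAAAAAAAA////ALR3HwAOf/8ALKAsACgn1gC9Z5QAS1aMAMJ34wB/f38AIr28AM++FwDox64AeLv/AIrfmACWmP8A1bDFAAAAAAAAAAAADd3MzMERERERERERERF3d3d3d3d3d3d3AAAAAAAAAA3d3MzBEREREREREREREXd3d3d3d3d3d3cAAADd3d3d3dzMwRERERERERERERERd3d3d3d3d3d3d93d3d3d3d3czMERERERERERERERERF3d3d3d3d3d3d33d3d3d3MzMzBERERERERERERERERd3d3d3d3d3d3d3fd3d3czMzMERERERERERERERERERd3d3d3d3d3d3d3d93d3czMzBERERERERERERERERERd3d3d3d5mXd3d3d33d3MzMwRERERERERERERERERERd3d3d3d3mZmXd3d3fczMzMwRERERERERERERERERd3d3d3d3d3mZmZl3d37szMzMERERERERERERERERERd3d3d3d3eZmZmZmZd37uzMzMERERERERERERERERERF3d3d3d3mZmZmZZpmZ7u7MzBERERERERERERERERERERd3d3d5mZmZmWZmZmbu7hERERERERERERERERERERERF3d3eZmZmZmWZmZmZm7uEREREREREREREREREREREREXd3eZmZmZlmZmZmZmZm4RERERERERERERERERERERERd3d5mZlmZmZmZmZmZmbhEREREREREREREREREREREREXd5mZmWZmZmZmZmZmZuEREREREREREREREREREREREREXmZmZZmZmZmZmZmZm4REREREREREREREREREREREREREimZlmZmZmZmZmZmbhEREREREREREREREREREREREREiIpmWZmZmZmZmZmZuEREREREREREREREREREREREREiIiKZZmZmZmZmZmZu4RERERERERERERERERERERERESIiIplmZmZmZmZmZu7hERERERERERERERERERERERESIiIiImZmZmZmZmZm7uERERERERERERERERERERERESIiIiIiZmZmZmZmZmbu4RERERERERERERERERERERERIiIiIiImZmZmZmZmZu7hEREREREREREREREREREREREiIiIiImZmZmZmZmZm7uERERERERERERERERERERERERIiIiIiZmZmZmZmZmbu4RERERERERERERERERERERERIiIiIiJmZmZmZmZmZu7hERERERERERERERERERERERIiIiIiImZmZmZmZmZm7uERERERERERERERERERERERIiIiIiIiJmZmZmZmZmZu4RERERERERERERERERERERIiIiIiIiIiZmZmZmZmZmZgABERuxERERERERERERERIiIiIiIiIiIiJmZmZmZmZmAAARu7sREREREREREREREiIiIiIiIiIiIiZmYiIiZmYAAAG7u7sRERERERERERERIiIiIiIiIiIiImZiIiIiJgAAALu7u7ERERERERERERESIiIiIiIiIiIiJmIiIiIiAAAAC7u7uxERERERERERESIiIiIiIiIiIiIiYiIiIiIAAAAAu7u7ERERERERERERIiIiIiIiIiIiIiIiIiIiIgAAAAC7u7uxEREREREAABESIqqiIiIiIiIiIiIiIiIiAAu7u7u7sREREREREAAAAAEaqqoiIqIiIiIiIiIiIiILu7u7u7sREREUQREQCgAAAAAKqqqqoiIiIiIiIiIiIru7u7u7sREREURERESqqqAAAACqqqqiIiIiIiIiIiIiu7u7u7EREREUREREREqqqqoAqqqqqqIiIiIiIiIiIiK7u7EREREREURERERERKqqqqqqqqqqoiIiIiIiIiIiIhEREREREREUREREREREMzOqqqqqqqoiIiIiIiIiIiIiEREREREREUREREREREQzMzMzOqqqqiIiIiJVVVVVVVURERERERERRERERERERDMzMzMzqqqqIiIlVVVVVVVVVRERERERERREREREREREMzMzMzM6qjMyIiVVVVVVVVVVERERERERFEREREREREQzMzMzMzMzMzMiVVVVVVVVVVURERERERFERERERERERDMzMzMzMzMzMzNVVVVVVVVVVUREQRERREREREREREREMzMzMzMzMzMzMzVVVVVVVVVVREREREREREREREREREQzMzMzMzMzMzMzM1VVVVVVVVVERERERERERERERERERDMzMzMzMzMzMzMzVVVVVVVVVUREREREREREREREREREMzMzMzMzMzMzMzVVVVVVVVVVREREREREREREREREREQzMzMzMzMzMzMzVVVVVVVVVVVEREREREREREREREREQzMzMzMzMzMzMzNVVVVVVVVV/0RERIiEREREREREQzMzMzMzMzMzMzMzM1VVVVVVVVX/RESIiIREREREREQzMzMzMzMzMzMzMzM1VVVVVVVVX/9ESIiIiEREREREMzMzMzMzMzMzMzMzM1VVVVVVVVVf/0SIiIiIiIiIhEMzMzMzMzMzMzMzMzM1VVVVVVVVVV//RIiIiIiIiIiIMzMzMzMzMzMzMzMzNVVVVVVVVVVV//9IiIiIiIiIiIiDMzMzMzMzMzMzMzVVVVVVVVVVX////0iIiIiIiIiIiIgzMzMzMzMzMzMzVVVVVVVVVVVf////SIiIiIiIiIiIiIMzMzMzMzMzMzVVVVVVVVVVVV////9IiIiIiIiIiIiIgzAAMzMzMzMzNVVVVVVVVVVVX////0iIiIiIiIiIiIiAAAAAAzMzMzNVVVVVVVVVVVVVX///"/>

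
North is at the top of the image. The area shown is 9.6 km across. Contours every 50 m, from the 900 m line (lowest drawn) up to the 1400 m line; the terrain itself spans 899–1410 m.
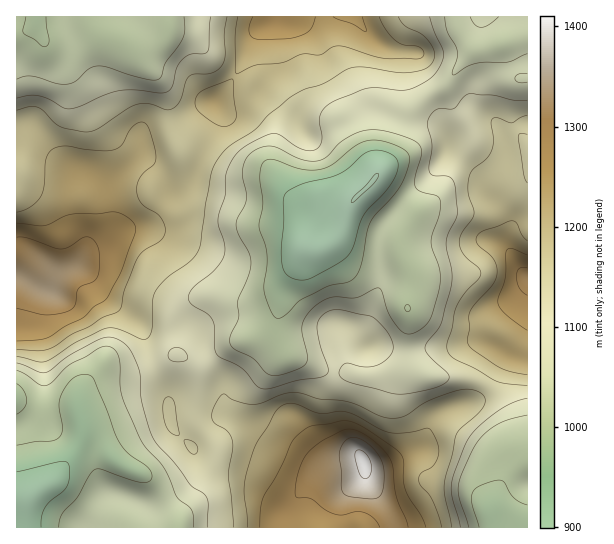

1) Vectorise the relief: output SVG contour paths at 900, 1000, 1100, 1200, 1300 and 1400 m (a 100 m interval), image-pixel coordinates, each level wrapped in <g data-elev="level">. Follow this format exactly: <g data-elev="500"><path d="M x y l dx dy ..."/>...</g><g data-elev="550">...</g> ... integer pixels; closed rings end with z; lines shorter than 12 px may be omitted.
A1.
<g data-elev="900"><path d="M351 202l3-6 12-11 8-10 4-2 0 4-5 8-19 17z"/></g><g data-elev="1000"><path d="M479 527l-6-20-2-9 3-8 7-5 13-4 8 0 12 17 13 7"/><path d="M17 445l18-3 16-1 8-4 4-8-4-23 3-12 11-15 6-4 8 0 4 1 3 4 21 54 6 11 8 9 17 12 5 5 0 8-3 3-5 1-12-3-30-11-7 1-5 6-12 22-15 16-3 13"/><path d="M17 384l7 7 3 10-3 8-7 5"/><path d="M277 318l-7-9-6-19 3-35-8-30 4-22-3-29 3-12 4-2 6-1 28 10 10 1 10-1 12-5 24-19 14-5 16 2 18 8 3 4 2 5-5 16-8 16-22 24-5 7-3 11-5 30-6 14-7 5-20 4-26 12-5 4-13 14z"/><path d="M407 312l-2-5 2-3 3 2 0 3z"/><path d="M46 17l3 24-1 4-3 2-22-14 3-16"/></g><g data-elev="1100"><path d="M460 527l-8-29-1-12 3-13 12-31 10-13 21-17 16-9 14-5"/><path d="M17 363l22 9 6 1 5-2 21-17 30-15 12-1 12 6 7 9 7 17 2 31 11 34 5 9 18 19 15 21 16 13 2 8-1 22"/><path d="M173 361l-5-4 1-4 2-4 8-1 7 5 2 5-2 2-7 2z"/><path d="M527 100l-12 0-21-5-24-2-6 4-10 11-13 0-6 2-5 5-2 6-1 5 5 20-3 25 4 4 14 1 6 4 2 7 2 23-1 8-7 15-3 9 6 31-1 16-10 36-14 17-2 5 4 8 19 19 1 4-2 4-16 7-32 5-44-10-12-5-3-2-1-4 2-6 4-3 4-1 16 4 12-2 12-8 3-4 1-6-1-6-4-8-14-15-33-8-8 0-7 2-5 5-4 6 2 19 9 27-1 5-4 3-26 4-27 7-8 1-7-4-14-18-23-11-3-7 0-22-2-7-6-6-16-10-2-3-1-4 6-10 23-19 7-13 1-10-6-19-1-7 7-24 1-21 6-15 6-7 8-6 17-9 10-4 8 2 21 14 7 2 6-1 5-4 2-7-3-17 1-7 4-6 6-6 36-14 11-1 29 2 9-3 14-7 9-10 6-15-2-6-7-16-5-16"/><path d="M211 17l-3 34-5 3-13 0-8 6-6 9-4 17-5 6-6 1-26-3-16 1-16 4-24 12-9 2-7-1-14-9-10-3-9-1-13 3"/></g><g data-elev="1200"><path d="M442 527l-9-26-4-7-8-8-2-5 1-7 13-8 5-11 0-12-8-14-4-1-23 5-13 0-11-4-30-16-10-2-20 2-21-8-7-2-8 2-6 5-20 32-4 10-7 23-2 11 3 41"/><path d="M17 349l22 2 11-2 23-15 16-7 14-10 15-6 4-5 3-17 13-32 5-6 16-9 5-5 1-8-3-10-5-6-15-9-5-11 0-8 3-7 5-6 9-7 2-6-2-13-7-20-5-4-7 2-5 6-8 15-9 5-23 0-24-4-13 3-4 4-3 6-2 27-3 11-11 10-13 5"/><path d="M527 241l-5-6-5-12-4-2-30 10-6 4-1 4 1 4 17 16 3 7 0 8-4 11-18 18-5 8-1 6 1 12-3 12 1 4 4 4 26 18 12 4 17 4"/><path d="M220 126l5 1 5-2 6-7-3-39-30 11-5 4-3 5 0 7 4 5 12 10z"/><path d="M238 17l-3 21 0 33 2 3 17-8 28-3 20-9 19 1 10-7 6-2 9 1 37 11 34 1 6-2 1-6-4-4-17-2-9-6-9-10-6-12"/></g><g data-elev="1300"><path d="M408 527l-12-32-4-32-4-8-8-9-17-12-13-5-8 2-22 11-11 10-7 10-6 19 0 16 15 2 15 11 11 5 6 0 14-3 8 1 9 6 6 8"/><path d="M17 308l29 7 13-1 11-4 5-5 3-16 4-3 11-4 4-4 2-13-1-19-4-6-5-3-6 0-14 10-8 2-34-11-10-1"/><path d="M527 268l-8 0-2 3-1 6 3 11 8 7"/></g><g data-elev="1400"><path d="M363 478l4 0 3-3 1-10-5-11-4-3-4-1-3 3 0 5 4 15z"/></g>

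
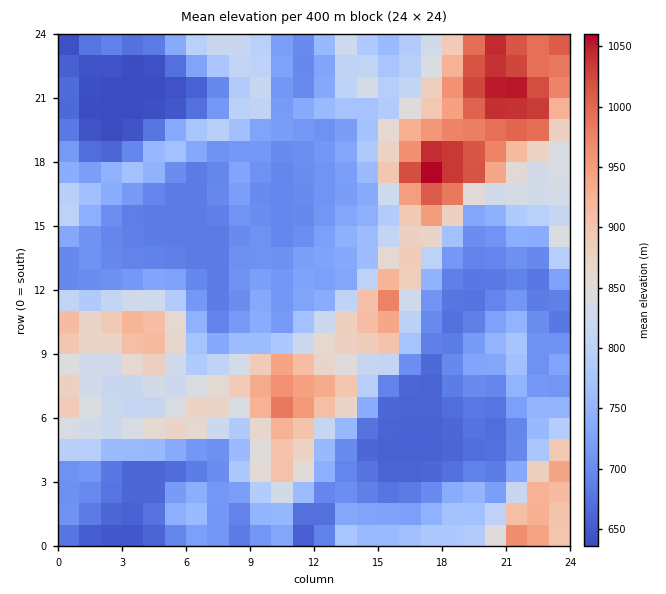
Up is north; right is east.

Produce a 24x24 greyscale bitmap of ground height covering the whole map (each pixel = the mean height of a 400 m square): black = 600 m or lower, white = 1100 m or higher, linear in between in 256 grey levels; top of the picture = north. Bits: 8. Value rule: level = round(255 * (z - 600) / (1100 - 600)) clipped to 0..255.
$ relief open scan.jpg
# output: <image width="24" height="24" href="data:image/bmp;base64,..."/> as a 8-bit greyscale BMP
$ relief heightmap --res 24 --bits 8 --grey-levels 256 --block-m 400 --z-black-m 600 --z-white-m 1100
<image width="24" height="24" href="data:image/bmp;base64,Qk12BgAAAAAAADYEAAAoAAAAGAAAABgAAAABAAgAAAAAAEACAAATCwAAEwsAAAABAAAAAAAAAAAAAAEBAQACAgIAAwMDAAQEBAAFBQUABgYGAAcHBwAICAgACQkJAAoKCgALCwsADAwMAA0NDQAODg4ADw8PABAQEAAREREAEhISABMTEwAUFBQAFRUVABYWFgAXFxcAGBgYABkZGQAaGhoAGxsbABwcHAAdHR0AHh4eAB8fHwAgICAAISEhACIiIgAjIyMAJCQkACUlJQAmJiYAJycnACgoKAApKSkAKioqACsrKwAsLCwALS0tAC4uLgAvLy8AMDAwADExMQAyMjIAMzMzADQ0NAA1NTUANjY2ADc3NwA4ODgAOTk5ADo6OgA7OzsAPDw8AD09PQA+Pj4APz8/AEBAQABBQUEAQkJCAENDQwBEREQARUVFAEZGRgBHR0cASEhIAElJSQBKSkoAS0tLAExMTABNTU0ATk5OAE9PTwBQUFAAUVFRAFJSUgBTU1MAVFRUAFVVVQBWVlYAV1dXAFhYWABZWVkAWlpaAFtbWwBcXFwAXV1dAF5eXgBfX18AYGBgAGFhYQBiYmIAY2NjAGRkZABlZWUAZmZmAGdnZwBoaGgAaWlpAGpqagBra2sAbGxsAG1tbQBubm4Ab29vAHBwcABxcXEAcnJyAHNzcwB0dHQAdXV1AHZ2dgB3d3cAeHh4AHl5eQB6enoAe3t7AHx8fAB9fX0Afn5+AH9/fwCAgIAAgYGBAIKCggCDg4MAhISEAIWFhQCGhoYAh4eHAIiIiACJiYkAioqKAIuLiwCMjIwAjY2NAI6OjgCPj48AkJCQAJGRkQCSkpIAk5OTAJSUlACVlZUAlpaWAJeXlwCYmJgAmZmZAJqamgCbm5sAnJycAJ2dnQCenp4An5+fAKCgoAChoaEAoqKiAKOjowCkpKQApaWlAKampgCnp6cAqKioAKmpqQCqqqoAq6urAKysrACtra0Arq6uAK+vrwCwsLAAsbGxALKysgCzs7MAtLS0ALW1tQC2trYAt7e3ALi4uAC5ubkAurq6ALu7uwC8vLwAvb29AL6+vgC/v78AwMDAAMHBwQDCwsIAw8PDAMTExADFxcUAxsbGAMfHxwDIyMgAycnJAMrKygDLy8sAzMzMAM3NzQDOzs4Az8/PANDQ0ADR0dEA0tLSANPT0wDU1NQA1dXVANbW1gDX19cA2NjYANnZ2QDa2toA29vbANzc3ADd3d0A3t7eAN/f3wDg4OAA4eHhAOLi4gDj4+MA5OTkAOXl5QDm5uYA5+fnAOjo6ADp6ekA6urqAOvr6wDs7OwA7e3tAO7u7gDv7+8A8PDwAPHx8QDy8vIA8/PzAPT09AD19fUA9vb2APf39wD4+PgA+fn5APr6+gD7+/sA/Pz8AP39/QD+/v4A////ACgbGRgfMD44KzlDHS5aUFBWXFxggLqvmTcqIB4mSVE6L0xOJSRDQUA/S1dWaJ2omjYyJx8gPEg6PmF2UjA1LScqM0ZNPm+noDY6KR8fIyw0XYObgkkwJh4eICUuK0WPrmNiUVBQRTo1UX+bjU8zIB4eHh8kJDFblXt2cnmGjIVyX4immm1PJh4eHiAmJDBPYZN8cWxteoyLeqbEtJ2KRiEeHiMpKD9NTY12b3B3cXuElKu4sKqXYy8gHyszMUw6OX50dIaPdF9od5OunomAbms0ITFCQ1U2QpeLi52hiFhEU1NdcIePkZpYLSs8TVk3N5+LlKSehUsvPEY8V3GQnq1nMiUtQEw0KGpebHRzYDsrNEQ6QUdoncBzOCgnMDkrLTE0NjtCQDErNz46QT9DZ6SRSy0pKi4pPzE3Mi8uLSsqNTc1PUBEU4WSZzovMDUxYkQ3MC0rKyoqMzYxND9JUmyNilczOEhHfGdJNCwqKiotODQwMTlDSWCUso1DSV9lbmRWRzsxKyoxPjMwMzg9RXKy0cSCdHh1eEc+S1ZMNCswQjYwNDg+UpbW697UrYN3ejsjIDFOVkM3OzszNDpDXYy54d/Uv6CMeioWExcnRVpkVkE9OjY9V4Wotb/CyM3KjSIUEhMUGSQ6ZWk8RVFYWGB/lrDP4eDepiIVEhITFh4xYG86MkRod2JrkLjZ5ubXvx0XFhQVJUFbamc/MkJpalljfKfV4NnIxBUnLiYqRmRwb2Q+M1ByXVFgdZPJ49PI0Q=="/>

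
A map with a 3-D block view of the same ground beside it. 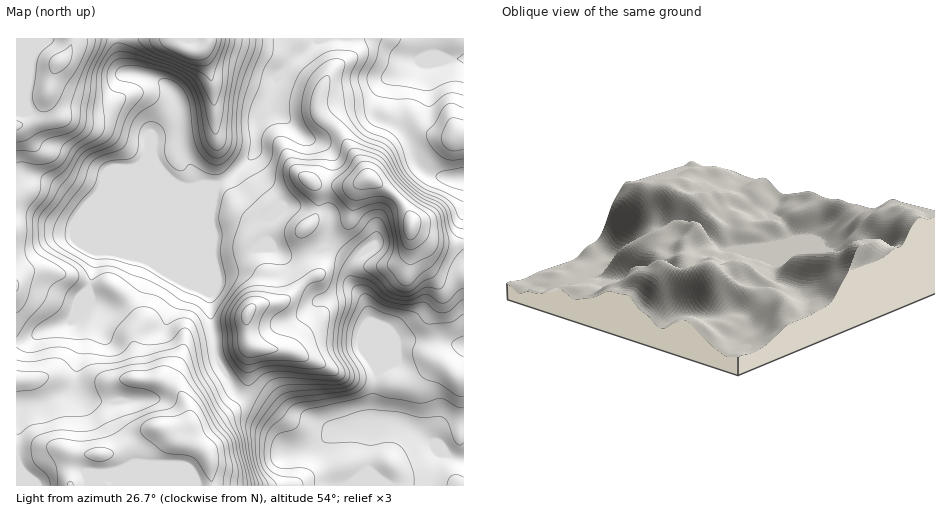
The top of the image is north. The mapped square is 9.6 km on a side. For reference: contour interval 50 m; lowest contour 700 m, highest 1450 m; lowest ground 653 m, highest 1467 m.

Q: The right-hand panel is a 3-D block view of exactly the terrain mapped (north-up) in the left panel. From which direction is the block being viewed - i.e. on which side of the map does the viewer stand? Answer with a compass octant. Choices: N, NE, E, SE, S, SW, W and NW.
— NE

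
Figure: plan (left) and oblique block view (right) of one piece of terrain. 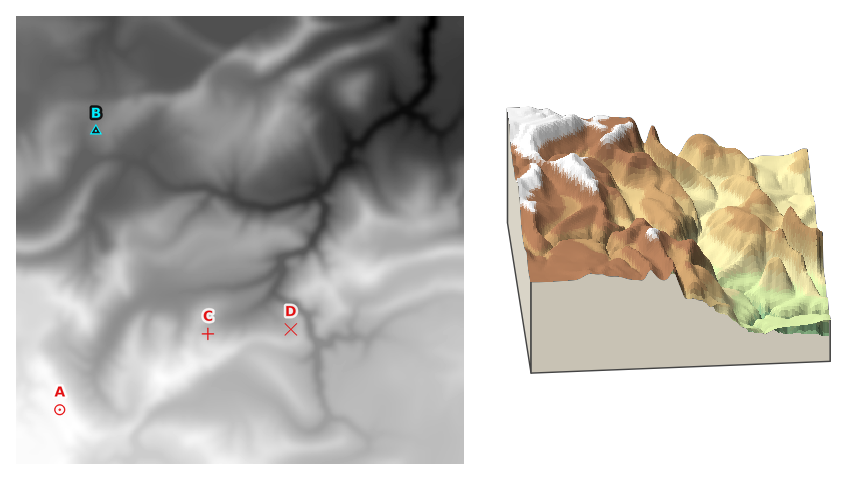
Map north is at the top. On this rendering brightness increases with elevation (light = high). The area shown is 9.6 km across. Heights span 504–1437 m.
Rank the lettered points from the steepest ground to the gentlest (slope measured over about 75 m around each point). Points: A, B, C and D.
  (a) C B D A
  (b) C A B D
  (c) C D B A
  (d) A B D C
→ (c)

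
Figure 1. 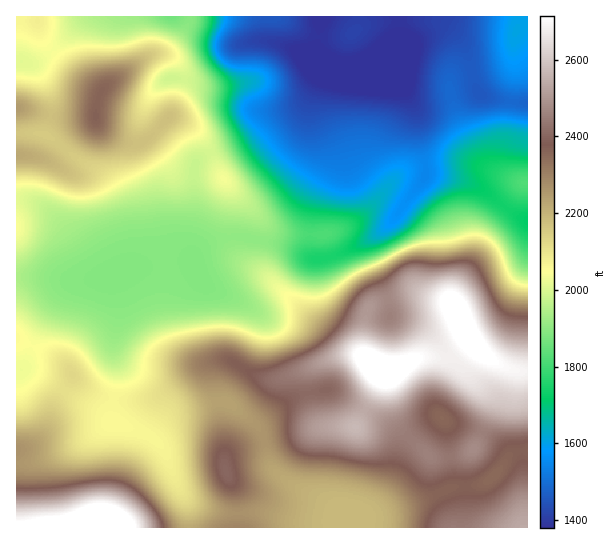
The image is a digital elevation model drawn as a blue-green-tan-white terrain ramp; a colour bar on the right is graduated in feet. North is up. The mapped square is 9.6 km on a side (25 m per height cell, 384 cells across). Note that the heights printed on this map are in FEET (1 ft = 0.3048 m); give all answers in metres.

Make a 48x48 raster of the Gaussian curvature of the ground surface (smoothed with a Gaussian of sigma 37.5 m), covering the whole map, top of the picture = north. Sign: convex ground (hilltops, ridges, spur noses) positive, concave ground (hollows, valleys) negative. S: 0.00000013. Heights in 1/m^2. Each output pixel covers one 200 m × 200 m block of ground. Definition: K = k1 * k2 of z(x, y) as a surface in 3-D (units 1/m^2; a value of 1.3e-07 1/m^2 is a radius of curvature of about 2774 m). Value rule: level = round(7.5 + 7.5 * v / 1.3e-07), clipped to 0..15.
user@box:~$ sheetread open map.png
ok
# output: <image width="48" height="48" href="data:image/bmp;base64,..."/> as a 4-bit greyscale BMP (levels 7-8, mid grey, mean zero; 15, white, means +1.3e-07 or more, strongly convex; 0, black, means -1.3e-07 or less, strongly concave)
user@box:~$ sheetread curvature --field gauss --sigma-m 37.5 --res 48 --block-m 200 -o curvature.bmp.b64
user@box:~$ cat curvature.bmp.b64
<image width="48" height="48" href="data:image/bmp;base64,Qk32BAAAAAAAAHYAAAAoAAAAMAAAADAAAAABAAQAAAAAAIAEAAATCwAAEwsAABAAAAAAAAAAAAAAABEREQAiIiIAMzMzAERERABVVVUAZmZmAHd3dwCIiIgAmZmZAKqqqgC7u7sAzMzMAN3d3QDu7u4A////ACeoVomr78MCV4h4d4iIiIiIiIeJl3eIiFeGRa3szIVpl1RWd3d3iIiIiId3iHd3iHeHZ67rl2eap0RWd3d3iIiIiIZWd3eHiYiIh3h2VWiZh3u3Z3d4iIiIiHdmh3iIiJh3d3ZURXiId663eId3iIiId3d3iGeYdodmeIdmZmeHeLqImYZniIh3d3iYd3d4dndmeZh2ZmeHeLqHiHZ4iHh2Z3eZRrp3doiHiZh3d3iIeKqXZleph3mXZ3eHVsx5hXeIiIiHd3iHd4mHZmi6hnq4Z3d4iHRIhnd4h3iIh3h3dmd3eYerhnu3iGaJqlFHiJd3d3iId3d4hlaHeHZ5h3hVdkeaqmV4mZh3d4h3d4iIhmeId2VWeIQCU0jMqHh3iIh3Z3d3d4d4dniYeHdmi7UEh2r+mIh4doh2eIZmd3Znd3iHipd2jvlr/YioaJiIiIiHiod4d4doqXd1RnZneciu23QiWHd3iYiImoiZd3d5yWmkElZnUAf8ZWZFd3h2Z3dnmHiYd4doqJ/3V3d2QT/7VWh3d4hlZ3Znh3eId3dneJ23rLmah4ynqnVmeJdXh4d3d3d4d3d3d2ZWnNqIiGEG3pVWeIZ5h4eIh3d4h3d3d2VXmqhmZ3IFvadneHaIeHeIh3d4h3d3h3d3iYZVVVnJiZd4mqh1V3eIiHiIh3d3iIiIiHZVZlv9NXdq/sl1V3eIiIiIh3d3iIiHeHVVVEn7A5Y5/pd4iXeIiIiIiHd3iHd3eYWKl0W3BvolyVZ4vXeIiIiIiHd3h3d3eHfvyWNWLP9UhnmIrneIh3iIiHd3iHd3dkbMhUJbif53h6yneYd3d3iIiHd4iHd3dlZ3iGRc2EAXuGiGZ5h3d4iIiHeIiHd4d4hFm6l536AEmDRmeZh3d3iIh3iIiHeIiIZWeamHrtdFd1VleYd4d3d4h3iHiHd3iHd3d4dVeZd5mIdlZ3eIdmd3h3h3eHd3eHiIeIhleHVoiGZmZ3iYeZh3d3eId4iGeHiIiImHeHeHVFZ3ipmHm6h3d4eIdound3eIiIiHiIepZWd3nHdniHd3d3d3d4qniHd3d4h3iIeJd4h3iWeId2Z3iIdomFVomIiHd3d3eIZWiYh3d4iHdlZlaZh4lzRpmIiId3h3d3dmiIh3eHeIdoyUR4d4dld3d4iId4iHd3h3iIiIh3iHZr/GZ3eId4h3d3iIiIiIh4iId3eKl5dVV6yIiHjLiGjch3iId4iIiHiYZnd3eOhFd4dXh1j9hTj+hniHd3eId3eHZnmFWLdVeIhnd2aGNGd4h3d3d4d4h3d4d4mGZ2eHeJu7mLyDWuMCmoZ3iIeIiIeIiHd3iHmoeJrNt5/VWHAEvIZ4h3d4iIeIiHd4mIiGVniIchZUVJyXiGaIh3d4iId4h3d4iIh2VmaIZJyqZP/4ZWeId4h3iIh3h3d4iIh2ZmeKl72UAf/ph3d3d4iIiIh3d3d4iHiHd3eJhUZgBYiIiId3d4iId3d3eHd4iGiYeIiIdkm3z1AlV5mHeHiId3eId3d4iA=="/>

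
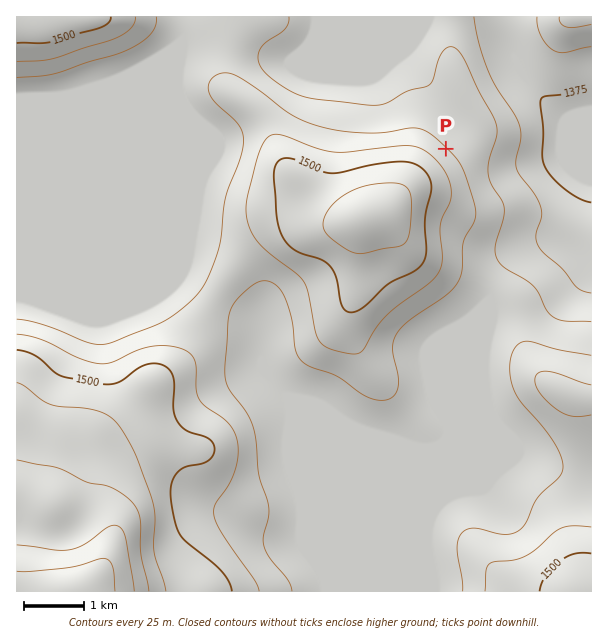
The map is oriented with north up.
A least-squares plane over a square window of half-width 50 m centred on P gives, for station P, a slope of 5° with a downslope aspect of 44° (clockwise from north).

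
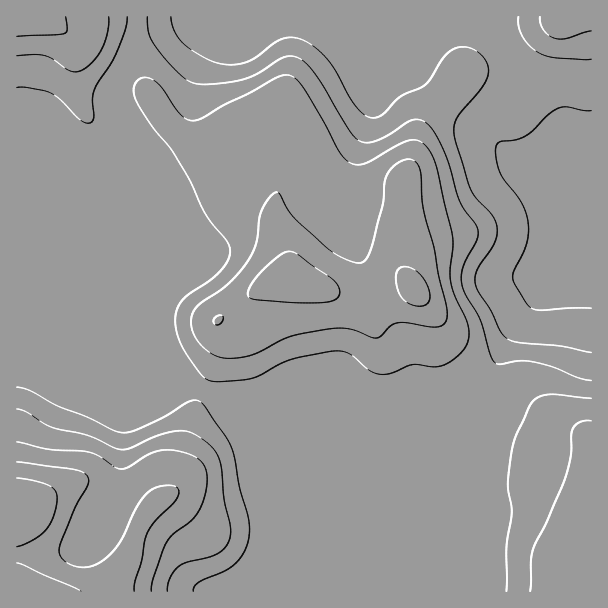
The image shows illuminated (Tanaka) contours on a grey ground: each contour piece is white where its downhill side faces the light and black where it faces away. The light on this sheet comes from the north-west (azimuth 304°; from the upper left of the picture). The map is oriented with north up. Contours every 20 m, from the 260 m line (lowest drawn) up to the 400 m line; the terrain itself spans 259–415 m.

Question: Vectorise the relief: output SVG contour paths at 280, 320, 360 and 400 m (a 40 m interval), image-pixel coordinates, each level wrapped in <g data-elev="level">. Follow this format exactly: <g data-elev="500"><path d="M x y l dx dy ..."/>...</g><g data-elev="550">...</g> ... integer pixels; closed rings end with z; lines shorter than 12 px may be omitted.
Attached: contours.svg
<g data-elev="280"><path d="M591 352l-31-6-42-4-10-3-7-7-10-21-15-24-1-8 1-7 18-29 3-9 0-7-5-12-16-17-5-9-15-46-2-14 1-7 3-6 22-26 8-13 0-12-3-6-6-6-6-4-8-2-7 0-6 3-9 8-17 26-24 11-19 19-11 4-8-4-9-9-19-34-9-12-11-11-11-7-11-3-10 0-9 5-17 13-10 6-12 2-14 0-16-6-22-14-10-13-3-14"/><path d="M518 17l1 9 3 10 7 9 8 7 17 6 37 1"/></g><g data-elev="320"><path d="M193 591l1-4 5-5 26-11 12-9 9-14 3-15-1-15-8-30-8-39-6-12-22-31-6-5-7 0-25 15-21 10-14 6-9 1-9-3-27-14-29-10-28-16-12-3"/><path d="M591 398l-37-4-15 3-9 8-14 30-4 16-4 29 4 32-5 34-1 45"/><path d="M212 381l39-2 39-19 42-9 9 0 7 2 22 18 13 3 9-1 21-8 19 2 9-1 11-5 10-10 6-9 1-12-3-10-11-24-4-14-1-12 3-25-1-11-16-69-5-12-7-9-7-4-9 1-12 5-30 17-9 2-7-2-6-5-6-8-14-27-21-35-7-9-6-4-6 0-8 3-25 14-28 13-20 13-9 3-8-2-6-5-17-25-8-8-11-4-7 4-3 5 0 6 4 13 15 23 21 25 16 27 15 33 21 27 4 8-1 10-7 11-11 10-26 19-7 8-2 9 1 17 7 18 17 25 5 4z"/><path d="M17 88l10 0 23 5 10 7 21 21 6 2 5-1 2-5-2-18 2-9 22-37 9-23 2-13"/></g><g data-elev="360"><path d="M151 591l2-13 14-36 7-9 20-15 9-15 3-14 1-12-2-9-4-6-6-5-9-4-12-3-10 0-14 4-21 13-9 2-6-2-15-11-9-4-42-3-31-7"/><path d="M215 324l3 1 3-2 2-5-1-2-3-1-4 3-2 3z"/><path d="M419 306l7-1 3-4 1-7-3-9-5-9-6-5-8-4-7 0-3 3-2 6 3 17 7 9z"/><path d="M281 302l28 1 20-1 9-5 2-7-4-8-7-6-32-22-6-2-4 0-9 5-17 15-9 12-4 9 1 4 3 2z"/><path d="M17 36l48-3 2-4-1-12"/></g><g data-elev="400"><path d="M81 591l-64-28"/><path d="M17 547l16-7 13-10 8-14 3-18-2-7-5-5-15-5-18-3"/></g>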